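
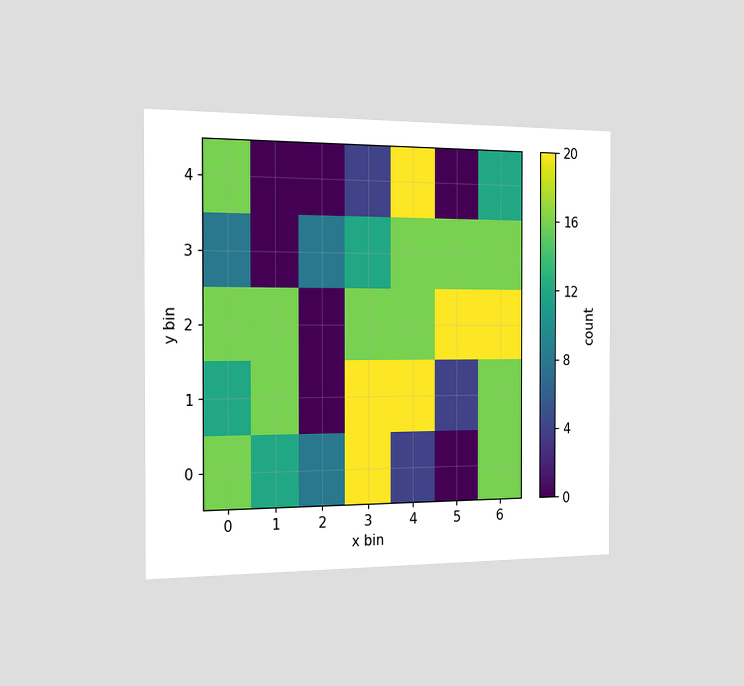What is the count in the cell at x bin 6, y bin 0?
The chart is viewed slightly from the left. Matching the cell (6, 0) against the colorbar gives 16.

16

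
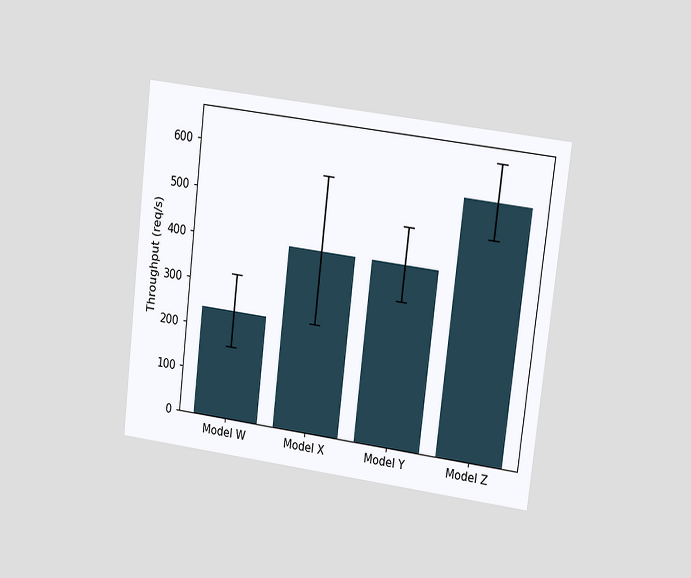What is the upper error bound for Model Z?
The chart is tilted about 7° clockwise and viewed at a slight angle. The Model Z bar's upper whisker reaches 640req/s.

640req/s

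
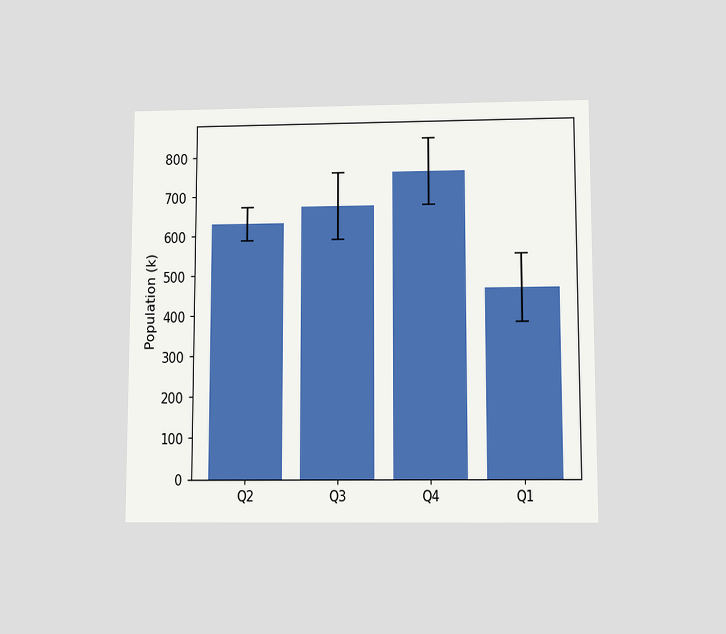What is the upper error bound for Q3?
756k

The chart is viewed slightly from below. The Q3 bar's upper whisker reaches 756k.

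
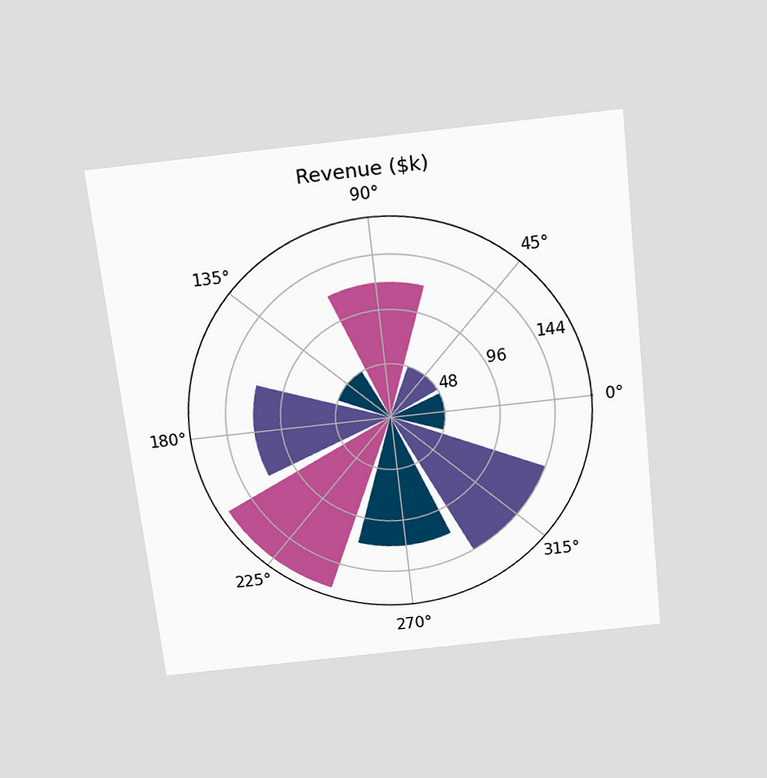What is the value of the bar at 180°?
$120k

The chart is tilted about 6° counter-clockwise and viewed slightly from above. The bar at 180° reaches $120k on the radial axis.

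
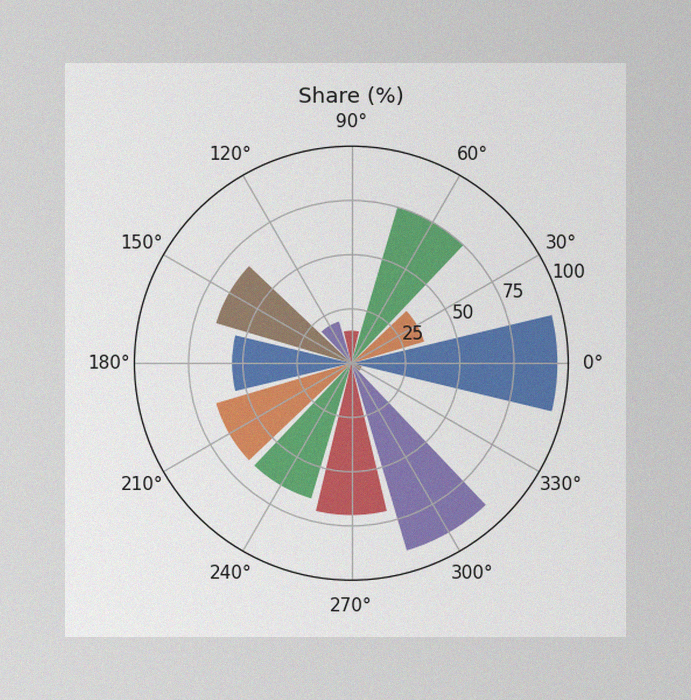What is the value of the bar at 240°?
The image has some photo noise and uneven lighting. The bar at 240° reaches 65% on the radial axis.

65%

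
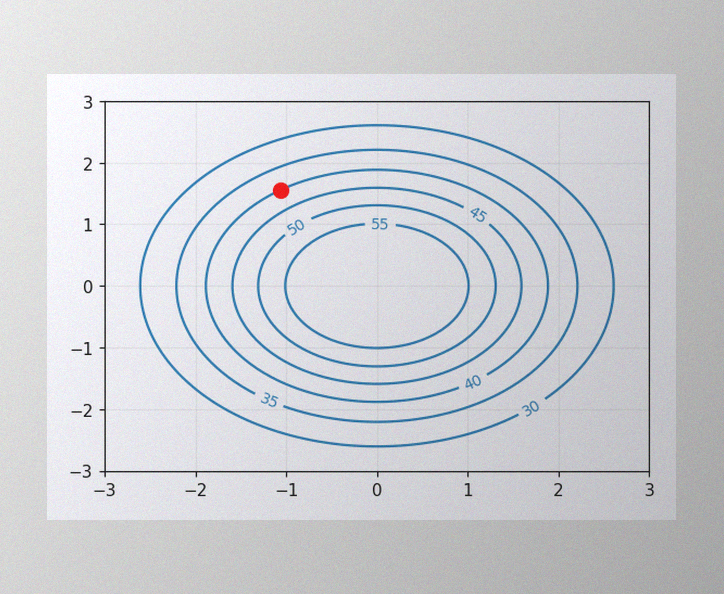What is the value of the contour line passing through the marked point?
40

The image has some photo noise and uneven lighting. The marked point sits on the contour labelled 40.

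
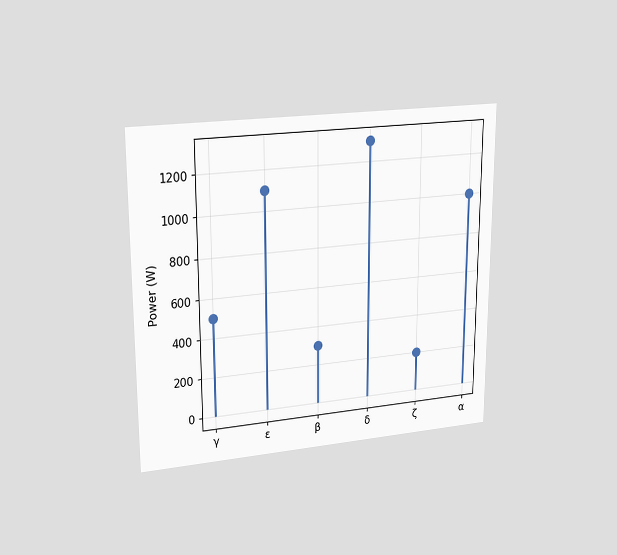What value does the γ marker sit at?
The chart is viewed at a slight angle. The γ marker sits at 500W.

500W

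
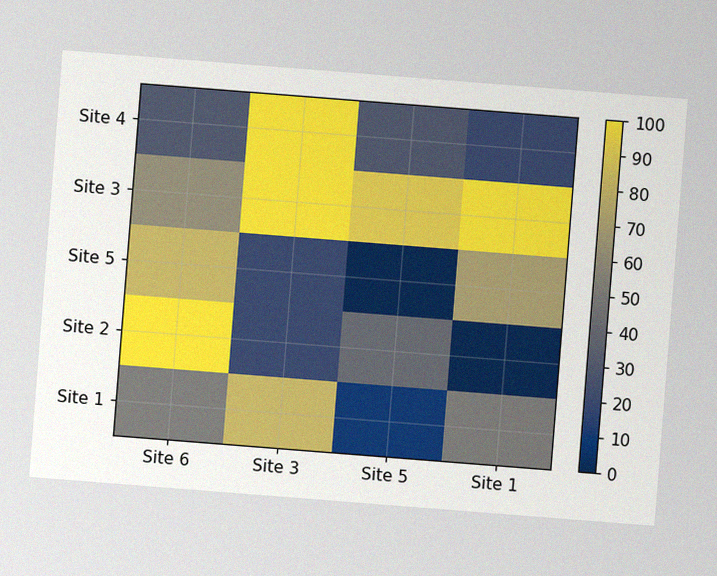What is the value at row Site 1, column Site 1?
The chart is tilted about 4° clockwise, with some photo noise. Matching cell (Site 1, Site 1) against the colorbar gives 50.

50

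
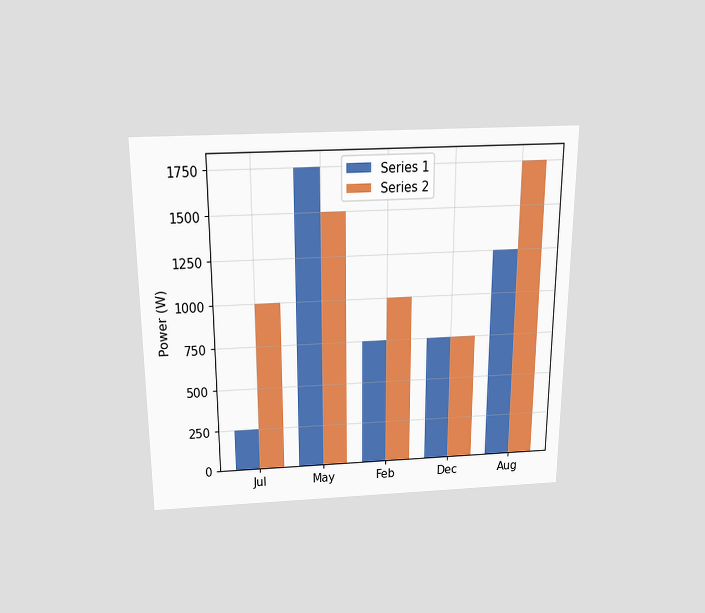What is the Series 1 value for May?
The chart is viewed slightly from above. The Series 1 bar at May reaches 1750W on the y-axis.

1750W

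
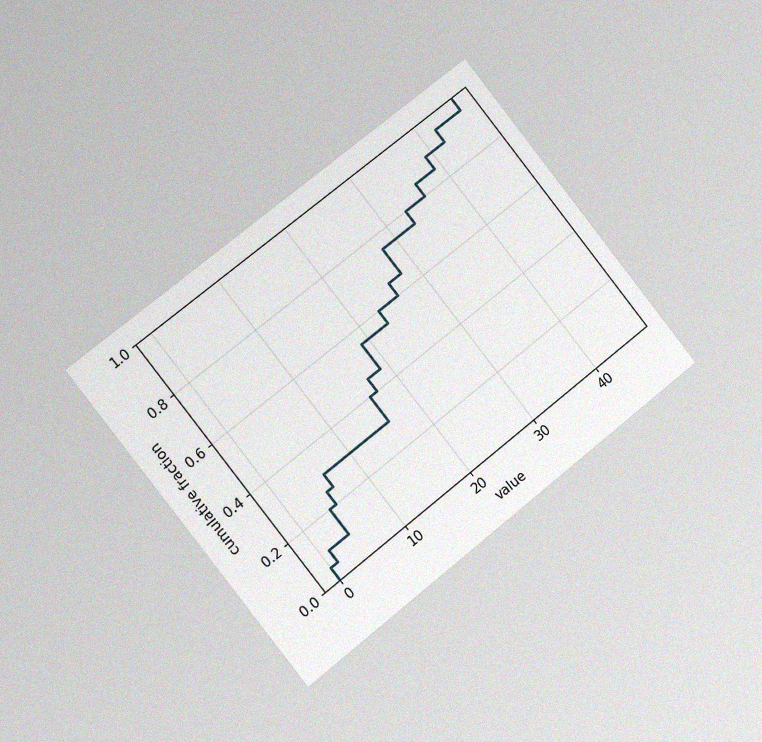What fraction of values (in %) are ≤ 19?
55%

The chart is tilted about 38° counter-clockwise and viewed slightly from the left, with some photo noise. At x=19 the ECDF step is at 55%.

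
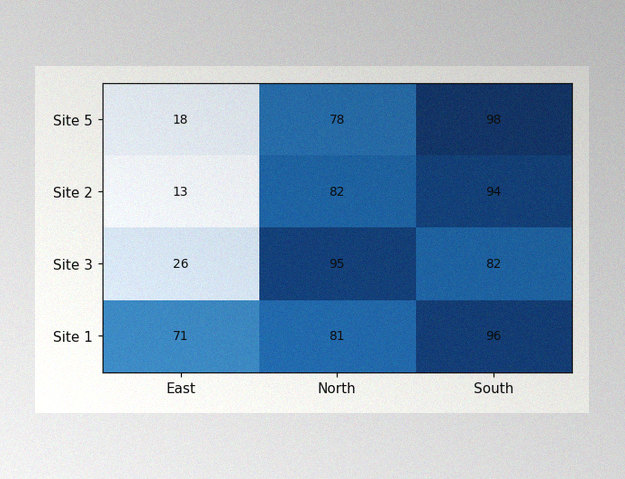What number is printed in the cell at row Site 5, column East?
The image has some photo noise and uneven lighting. The (Site 5, East) cell reads 18.

18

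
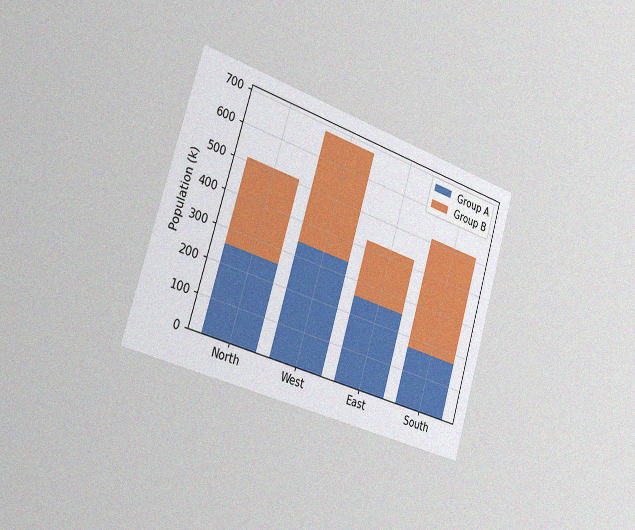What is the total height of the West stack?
The chart is tilted about 17° clockwise and viewed slightly from the left, with some photo noise. The West stack's top reaches 680k on the y-axis.

680k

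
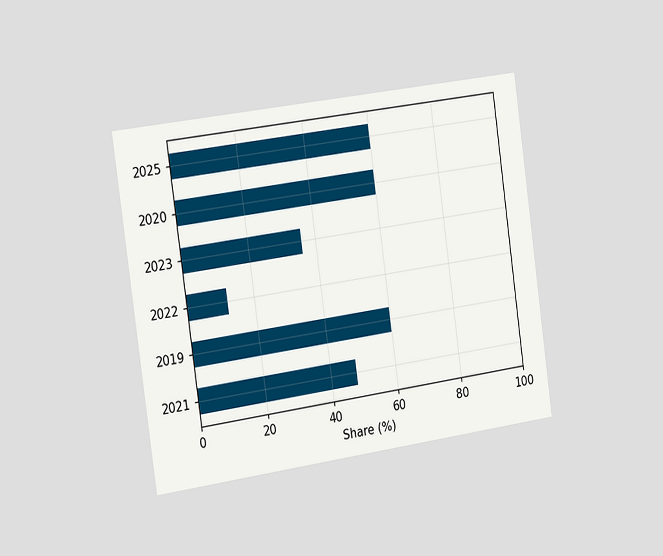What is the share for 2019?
The chart is tilted about 8° counter-clockwise and viewed slightly from the left. Reading along the chart's x-axis, the 2019 bar reaches 60%.

60%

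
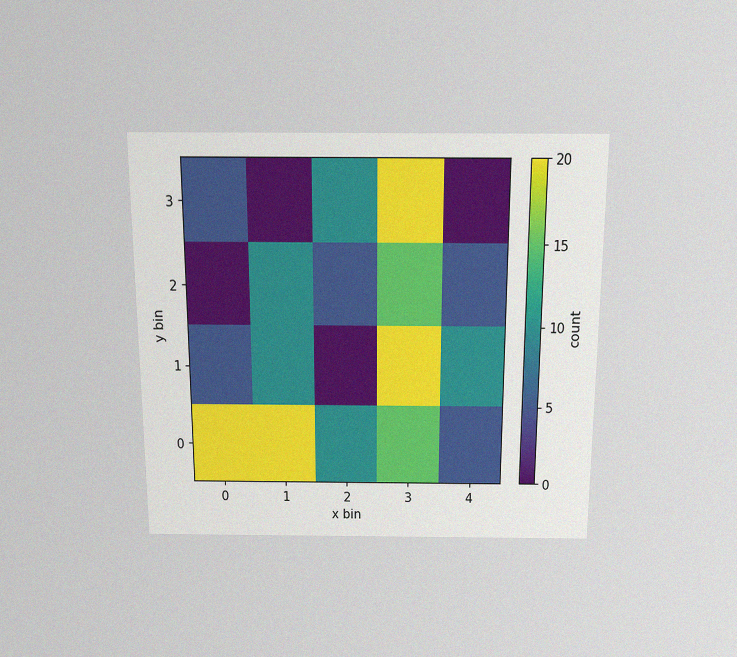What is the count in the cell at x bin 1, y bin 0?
The chart is viewed slightly from above, with some photo noise. Matching the cell (1, 0) against the colorbar gives 20.

20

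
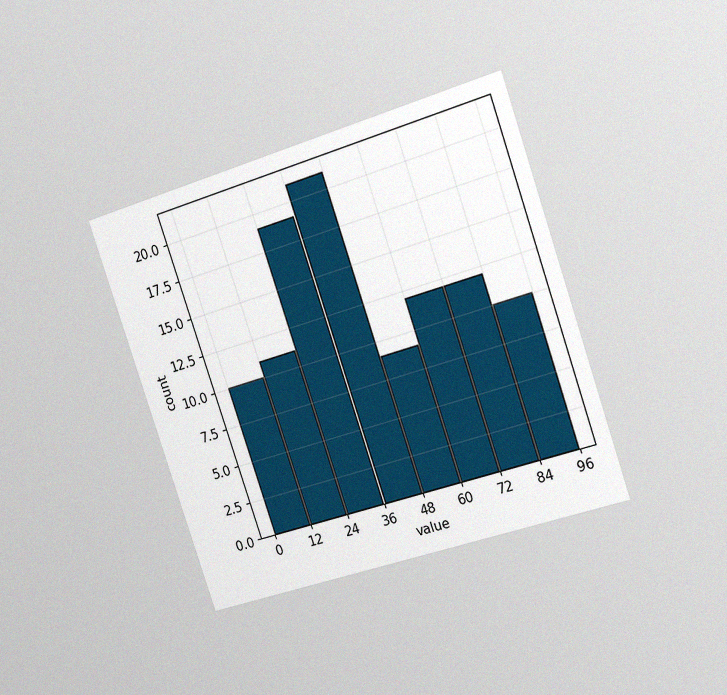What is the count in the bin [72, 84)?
12

The chart is tilted about 19° counter-clockwise and viewed slightly from the right, with some photo noise. The [72, 84) bin has height 12.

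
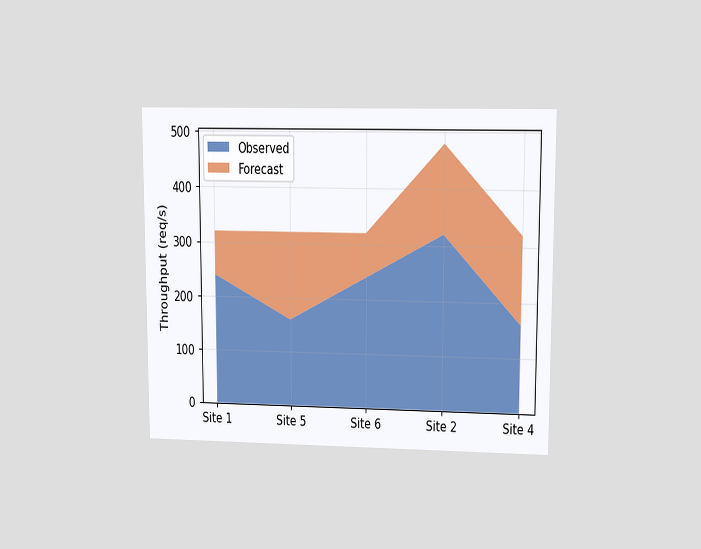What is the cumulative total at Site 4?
The chart is viewed at a slight angle. The stacked total at Site 4 reaches 320req/s.

320req/s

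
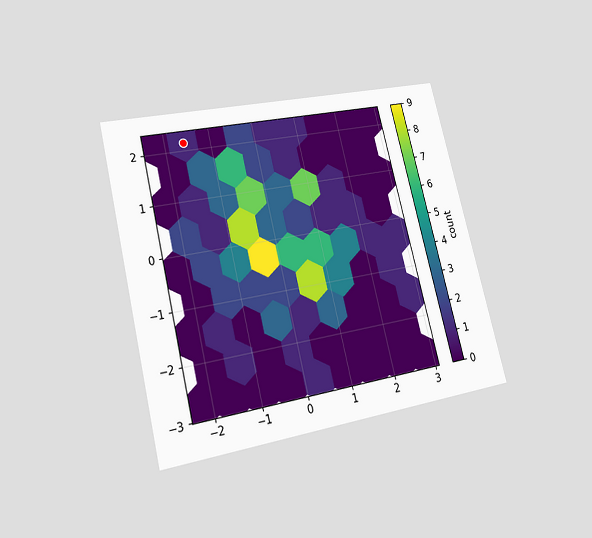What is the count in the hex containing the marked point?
The chart is tilted about 14° counter-clockwise and viewed at a slight angle. The marked hex reads 1 on the colorbar.

1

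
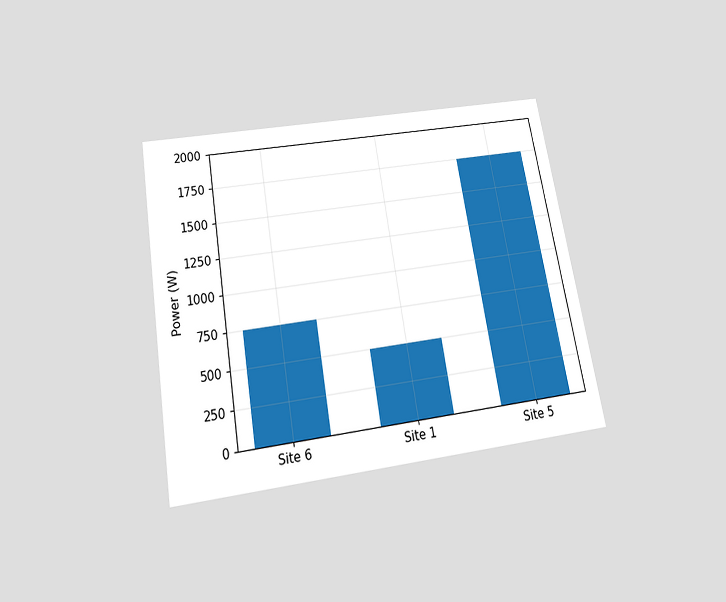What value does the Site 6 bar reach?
750W

The chart is tilted about 10° counter-clockwise and viewed slightly from below. Reading along the chart's y-axis, the Site 6 bar reaches 750W.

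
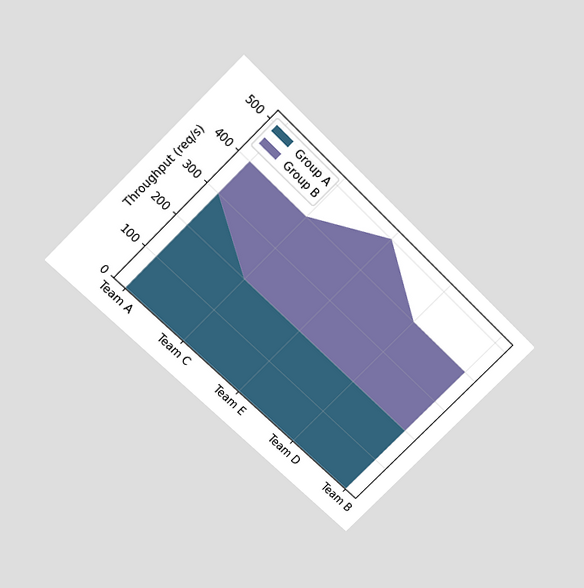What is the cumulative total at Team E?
The chart is tilted about 45° clockwise and viewed slightly from above. The stacked total at Team E reaches 500req/s.

500req/s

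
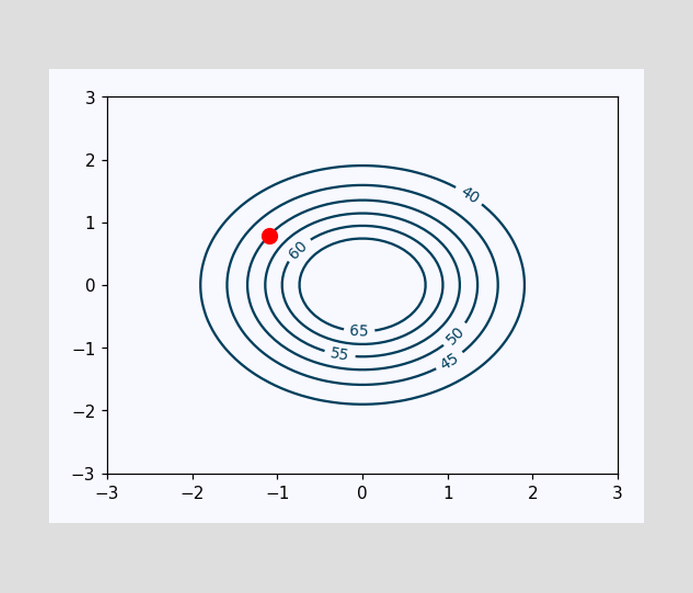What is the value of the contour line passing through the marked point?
50

The marked point sits on the contour labelled 50.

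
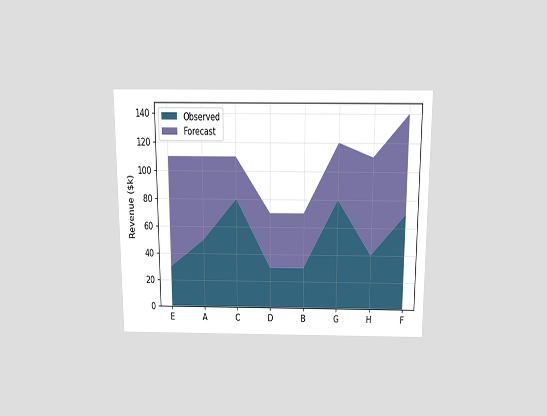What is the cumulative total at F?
$140k

The chart is viewed slightly from above. The stacked total at F reaches $140k.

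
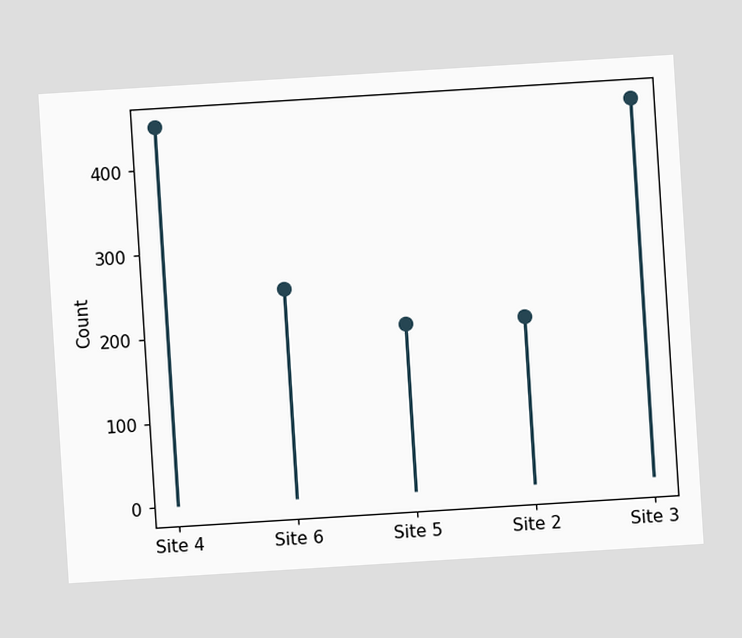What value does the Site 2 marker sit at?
The chart is tilted about 4° counter-clockwise. The Site 2 marker sits at 200.

200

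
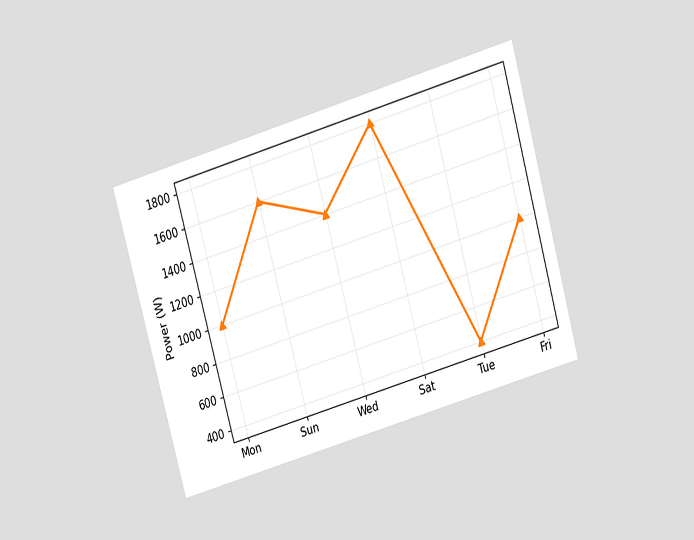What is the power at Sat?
1800W

The chart is tilted about 16° counter-clockwise and viewed slightly from above. At Sat, the line is at 1800W.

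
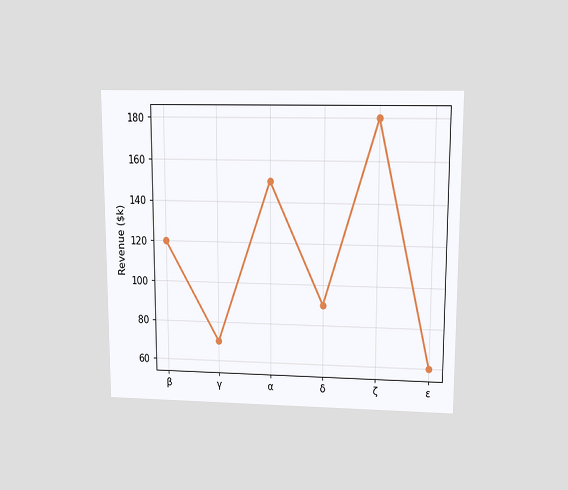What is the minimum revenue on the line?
$60k

The chart is viewed at a slight angle. The lowest point is at ε, and reading across to the y-axis gives $60k.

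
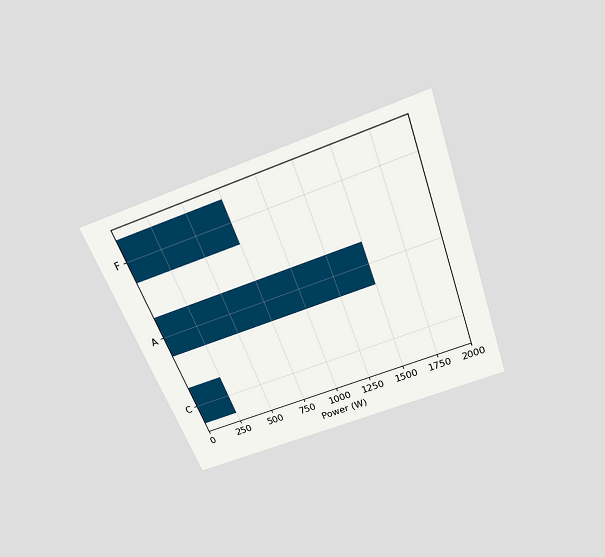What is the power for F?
750W

The chart is tilted about 20° counter-clockwise and viewed slightly from above. Reading along the chart's x-axis, the F bar reaches 750W.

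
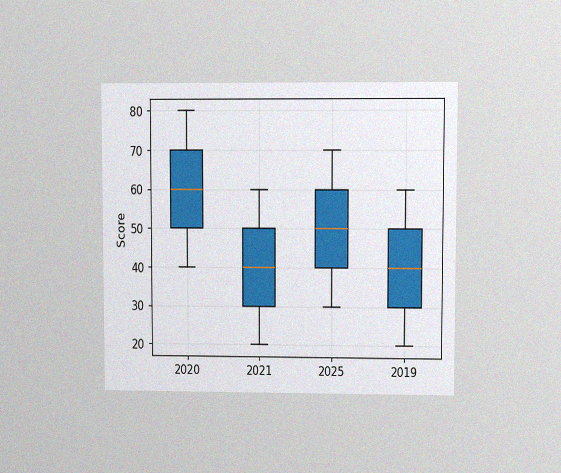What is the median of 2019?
40

The chart is viewed at a slight angle, with some photo noise. The median line in the 2019 box sits at 40.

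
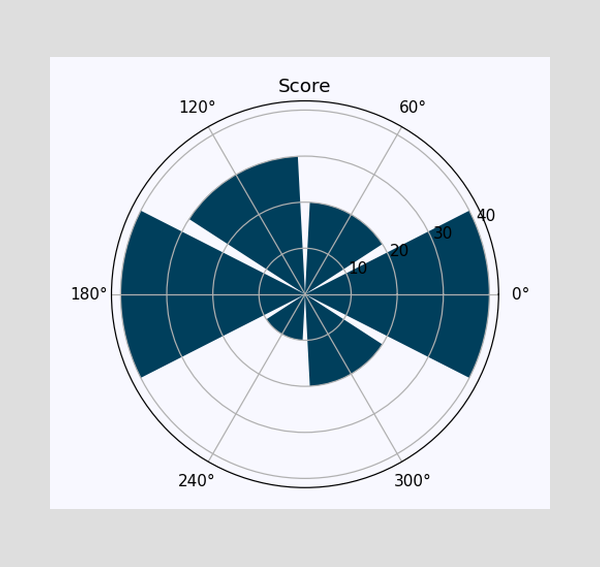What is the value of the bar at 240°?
The bar at 240° reaches 10 on the radial axis.

10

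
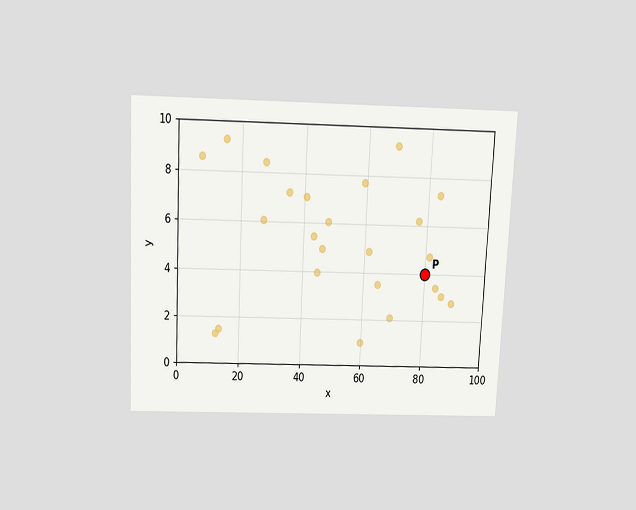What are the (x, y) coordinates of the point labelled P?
The chart is tilted about 3° clockwise and viewed slightly from above. Following the gridlines from P to each axis, P sits at (80, 4).

(80, 4)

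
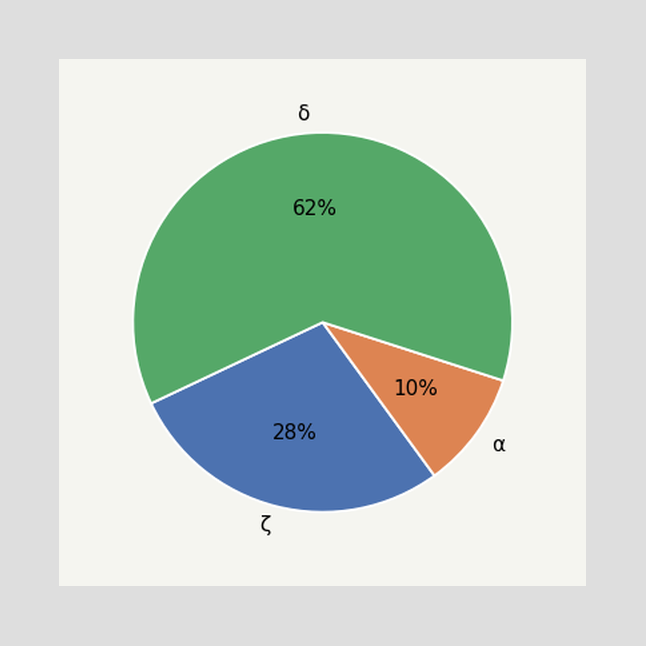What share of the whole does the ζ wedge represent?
The ζ slice takes up 28% of the pie.

28%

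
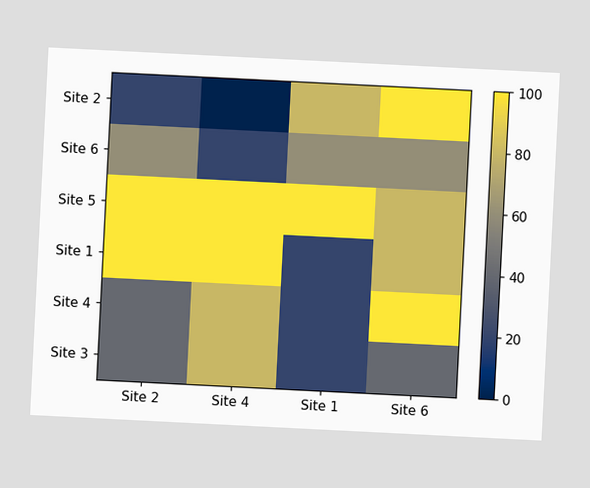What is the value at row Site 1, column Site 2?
The chart is tilted about 3° clockwise. Matching cell (Site 1, Site 2) against the colorbar gives 100.

100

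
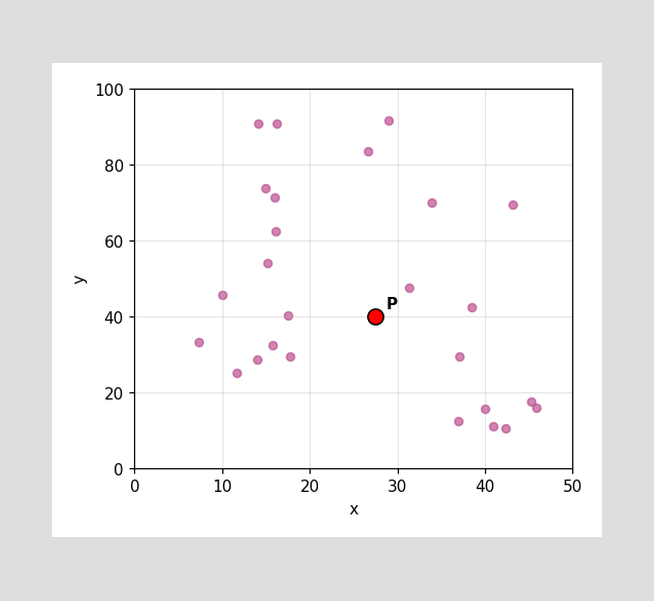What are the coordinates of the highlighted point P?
Following the gridlines from P to each axis, P sits at (27.5, 40).

(27.5, 40)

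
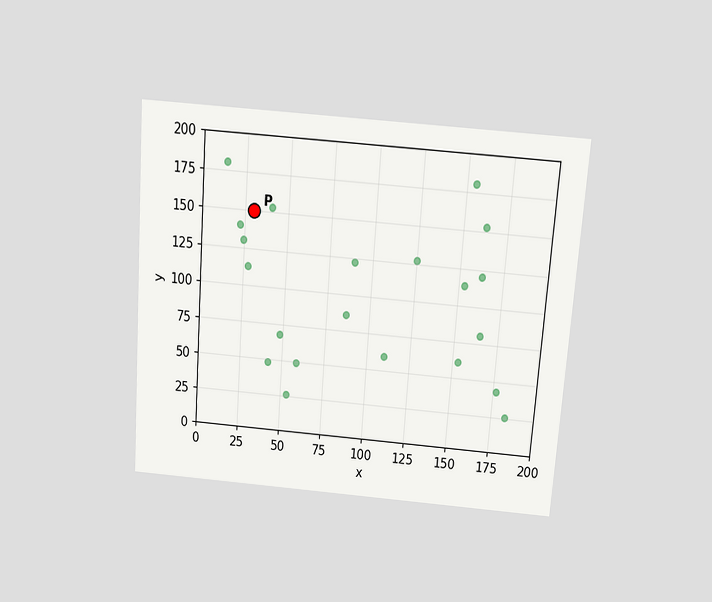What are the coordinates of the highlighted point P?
(30, 150)

The chart is tilted about 4° clockwise and viewed slightly from above. Following the gridlines from P to each axis, P sits at (30, 150).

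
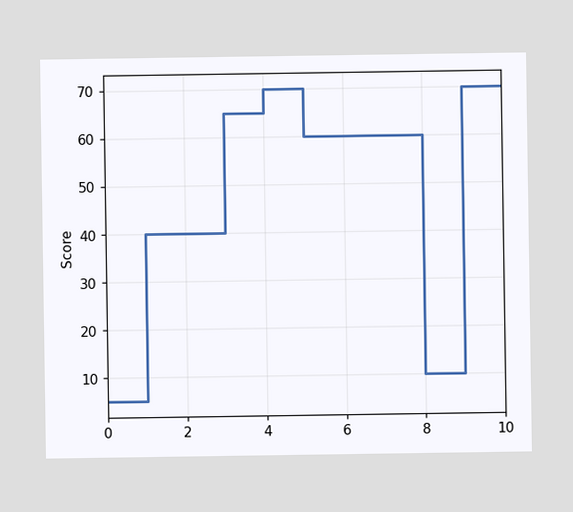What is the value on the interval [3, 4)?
65

On [3, 4) the step sits at 65.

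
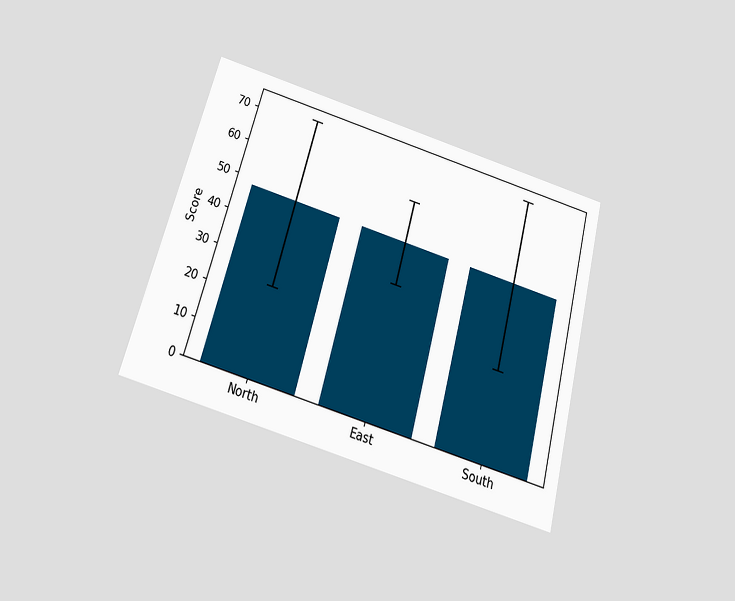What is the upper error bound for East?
60

The chart is tilted about 15° clockwise and viewed slightly from below. The East bar's upper whisker reaches 60.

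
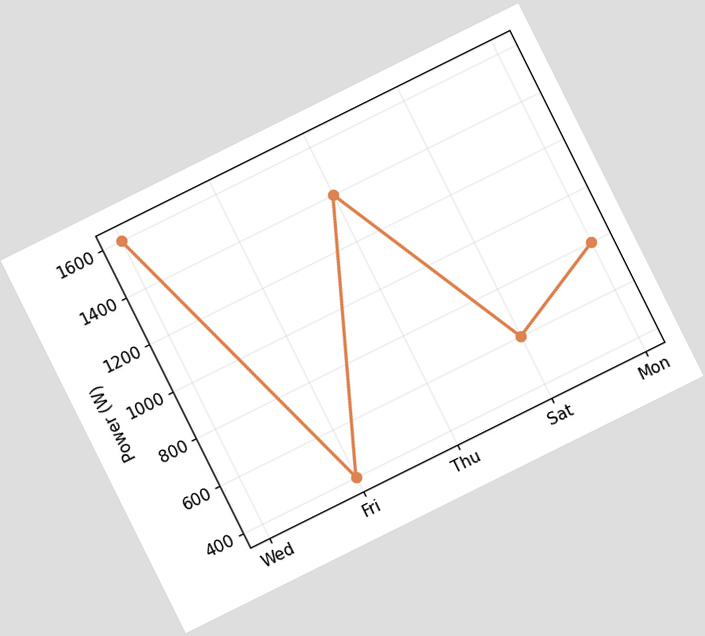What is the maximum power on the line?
1600W

The chart is tilted about 26° counter-clockwise. The highest point is at Wed, and reading across to the y-axis gives 1600W.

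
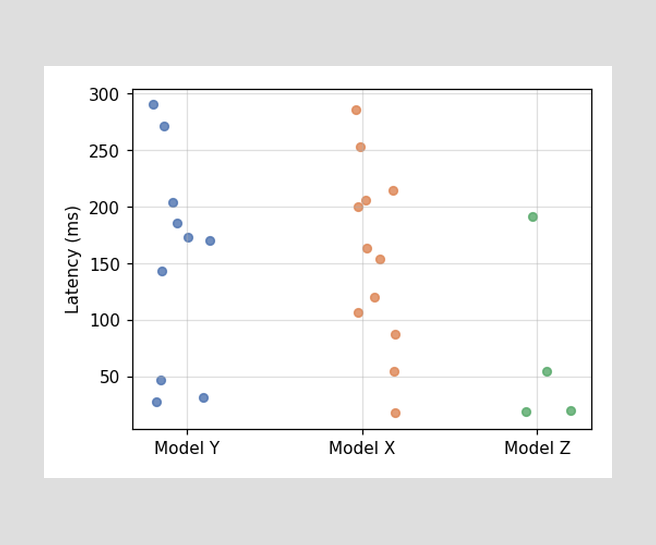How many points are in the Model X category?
12

Counting the markers in the Model X column gives 12.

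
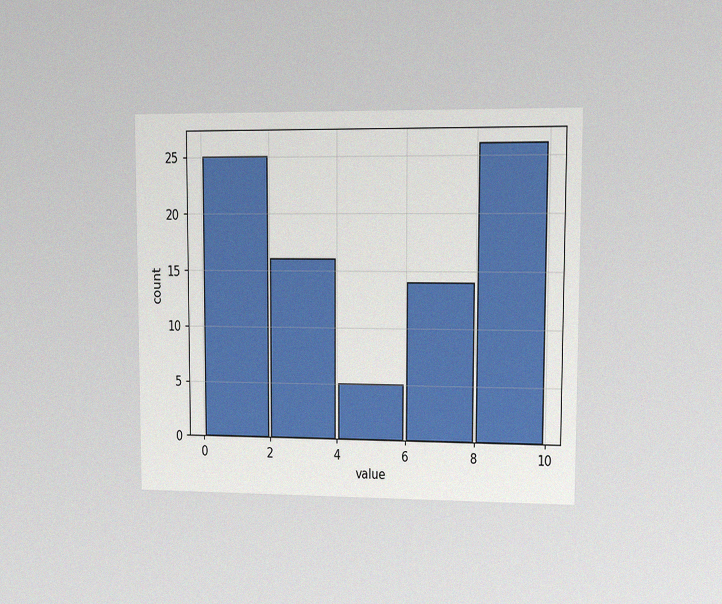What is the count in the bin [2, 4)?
16

The chart is viewed at a slight angle, with some photo noise. The [2, 4) bin has height 16.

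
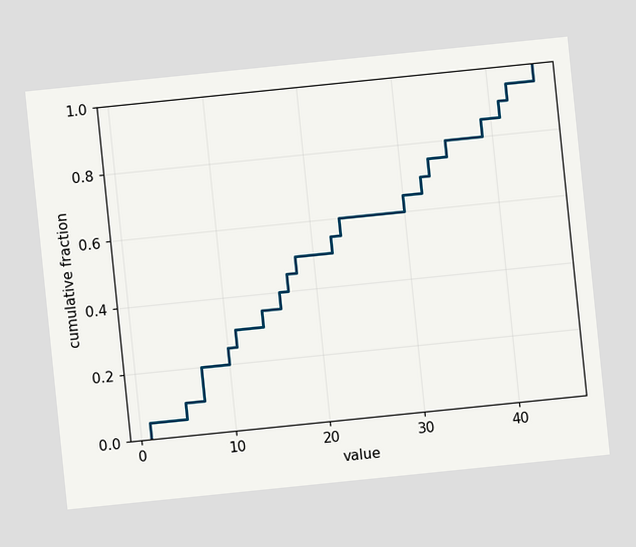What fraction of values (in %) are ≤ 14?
35%

The chart is tilted about 6° counter-clockwise. At x=14 the ECDF step is at 35%.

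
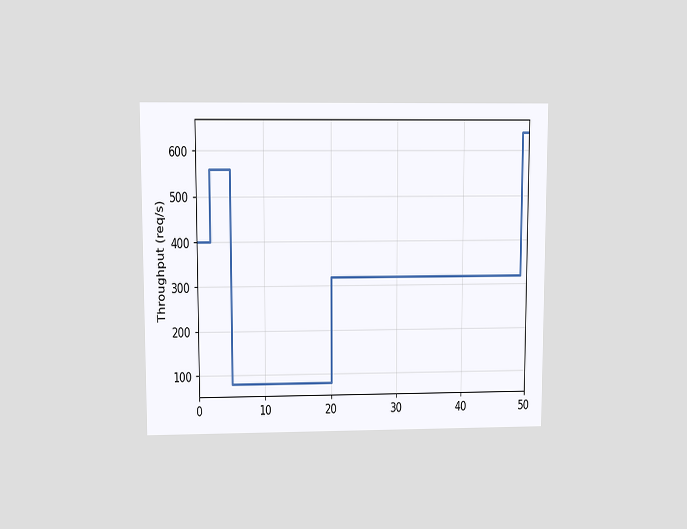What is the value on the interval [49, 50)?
The chart is viewed at a slight angle. On [49, 50) the step sits at 640req/s.

640req/s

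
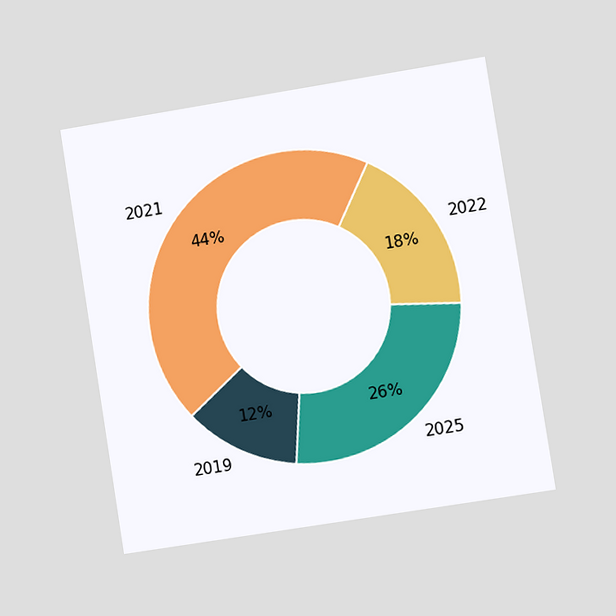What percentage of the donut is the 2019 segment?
The chart is tilted about 9° counter-clockwise and viewed slightly from the right. The 2019 segment takes up 12% of the ring.

12%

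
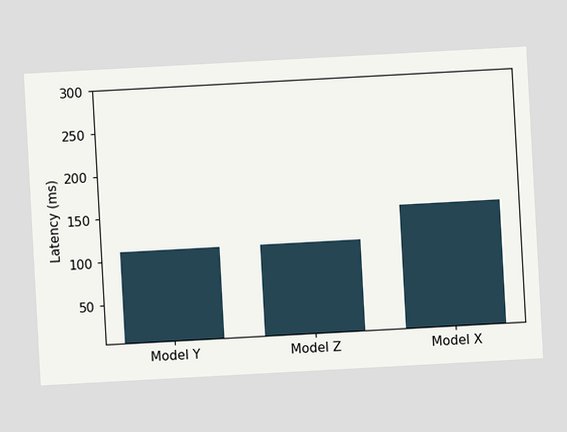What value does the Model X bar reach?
The chart is tilted about 3° counter-clockwise. Reading along the chart's y-axis, the Model X bar reaches 148ms.

148ms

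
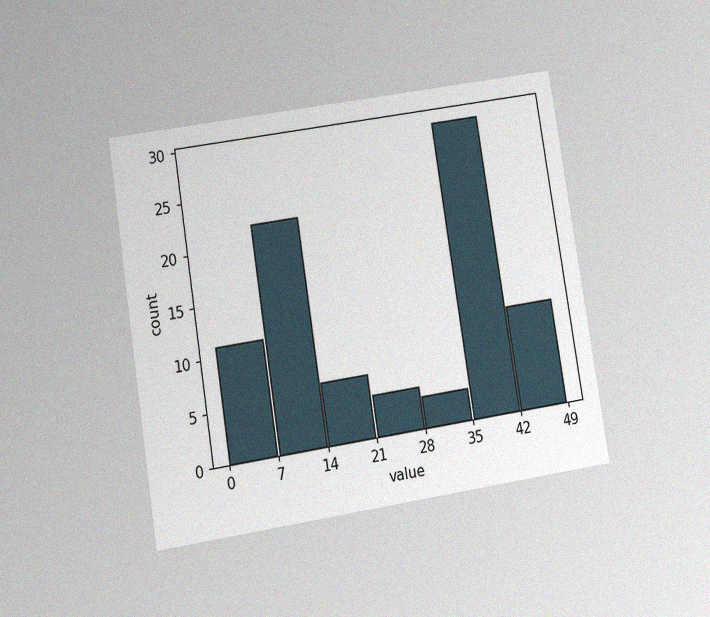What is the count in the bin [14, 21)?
The chart is tilted about 9° counter-clockwise and viewed at a slight angle, with some photo noise. The [14, 21) bin has height 6.

6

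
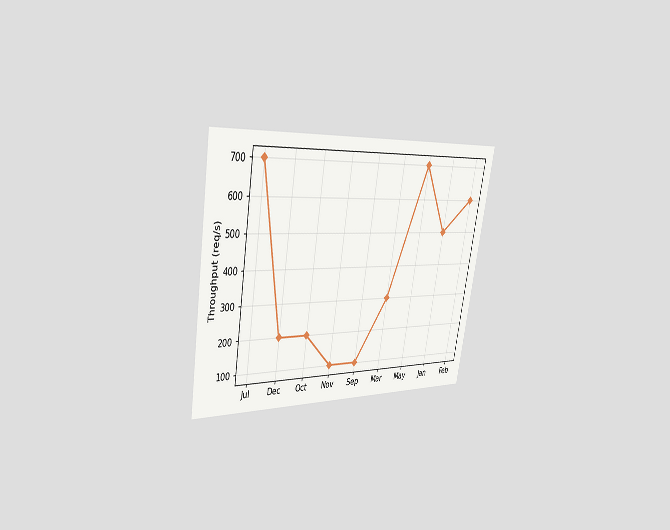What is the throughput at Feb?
600req/s

The chart is tilted about 10° clockwise and viewed slightly from the left. At Feb, the line is at 600req/s.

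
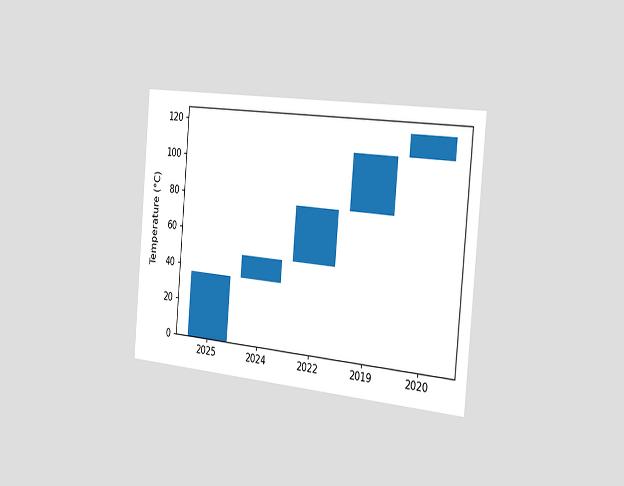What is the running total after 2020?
120°C

The chart is tilted about 5° clockwise and viewed slightly from the right. After 2020 the running total reaches 120°C.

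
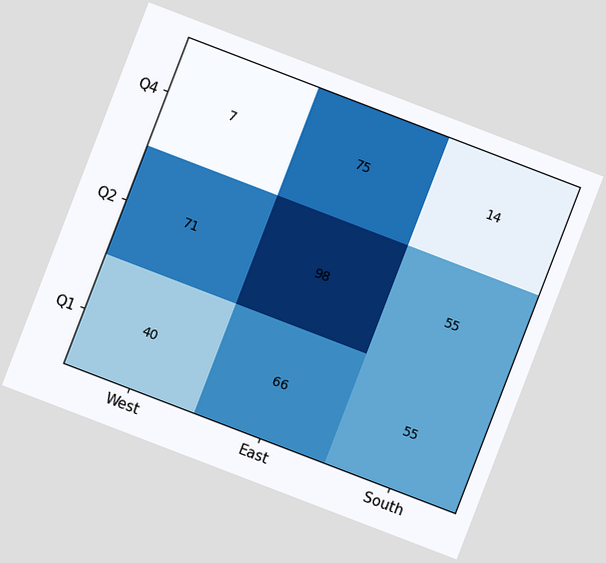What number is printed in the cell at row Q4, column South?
The chart is tilted about 21° clockwise. The (Q4, South) cell reads 14.

14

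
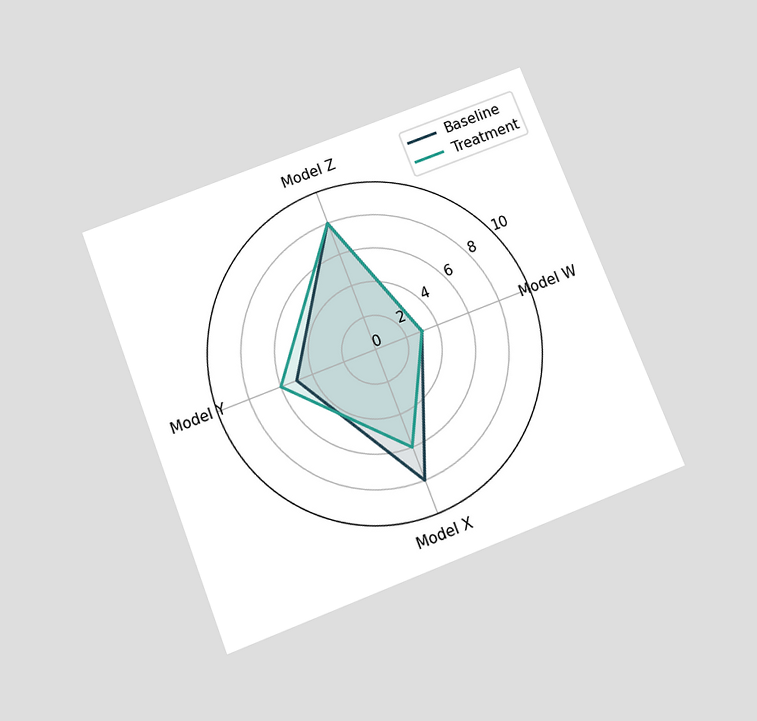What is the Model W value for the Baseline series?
The chart is tilted about 21° counter-clockwise and viewed slightly from below. On the Model W axis, Baseline reaches 3.

3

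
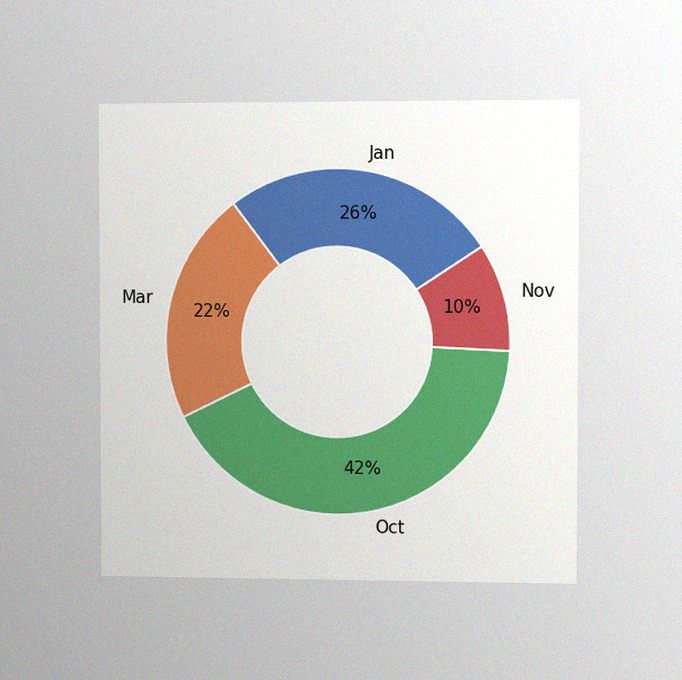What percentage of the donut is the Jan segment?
The chart is viewed slightly from the right, with some photo noise. The Jan segment takes up 26% of the ring.

26%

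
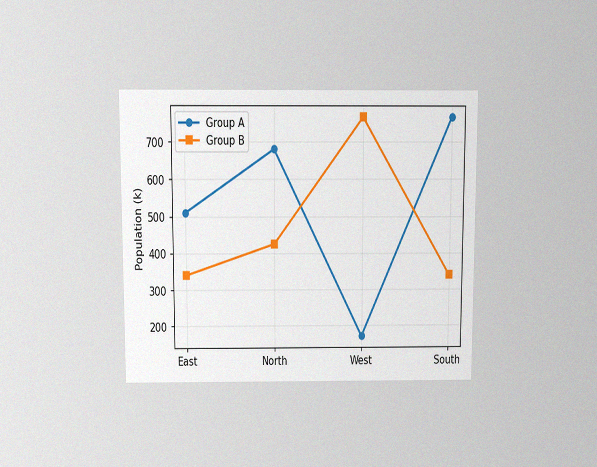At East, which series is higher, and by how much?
Group A, by 170k

The chart is viewed slightly from above, with some photo noise. At East, Group A sits above the other line by 170k.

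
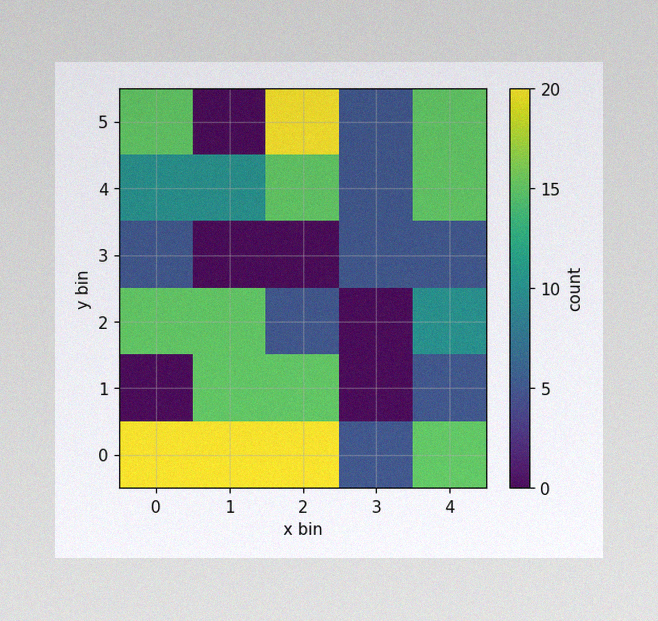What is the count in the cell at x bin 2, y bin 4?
The image has some photo noise and uneven lighting. Matching the cell (2, 4) against the colorbar gives 15.

15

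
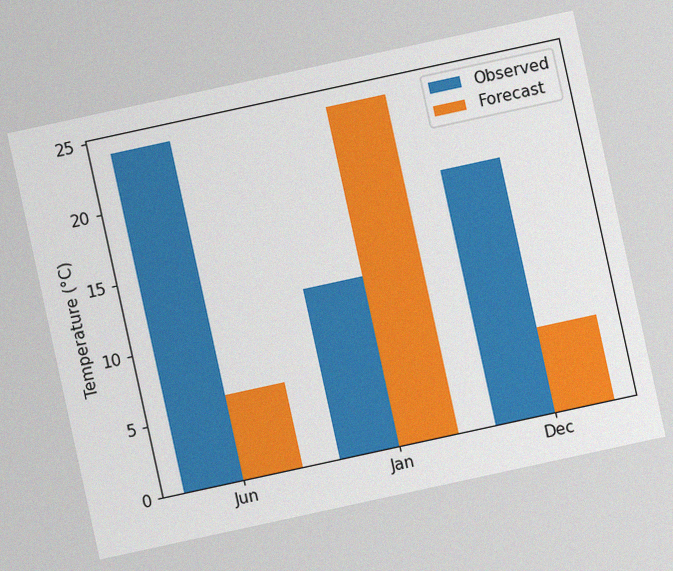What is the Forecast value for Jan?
24°C

The chart is tilted about 12° counter-clockwise, with some photo noise. The Forecast bar at Jan reaches 24°C on the y-axis.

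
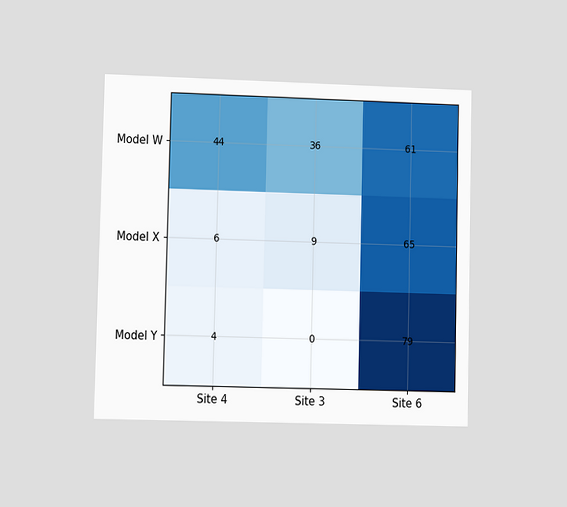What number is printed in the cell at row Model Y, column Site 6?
79

The chart is viewed at a slight angle. The (Model Y, Site 6) cell reads 79.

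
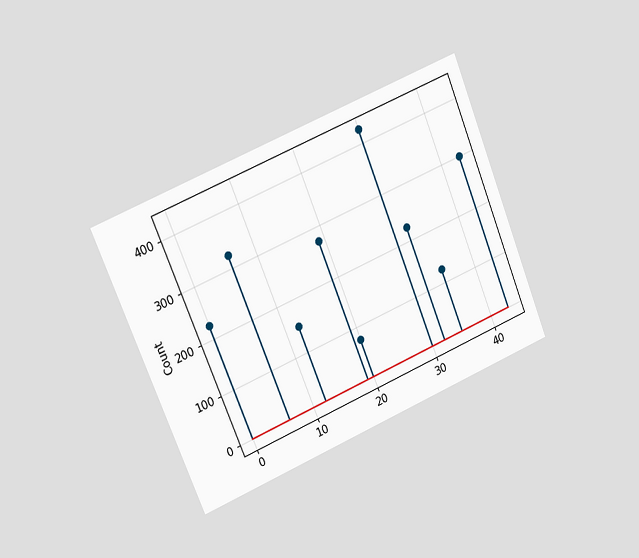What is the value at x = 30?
The chart is tilted about 22° counter-clockwise and viewed slightly from the left. The stem at x=30 reaches 425.

425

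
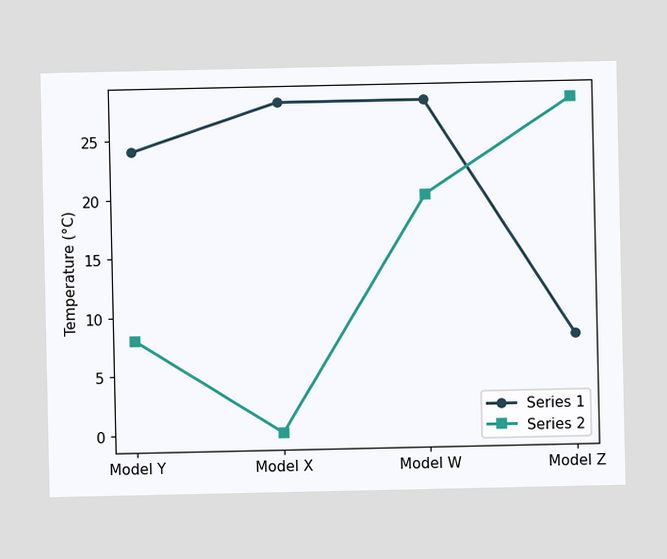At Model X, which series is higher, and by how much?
At Model X, Series 1 sits above the other line by 28°C.

Series 1, by 28°C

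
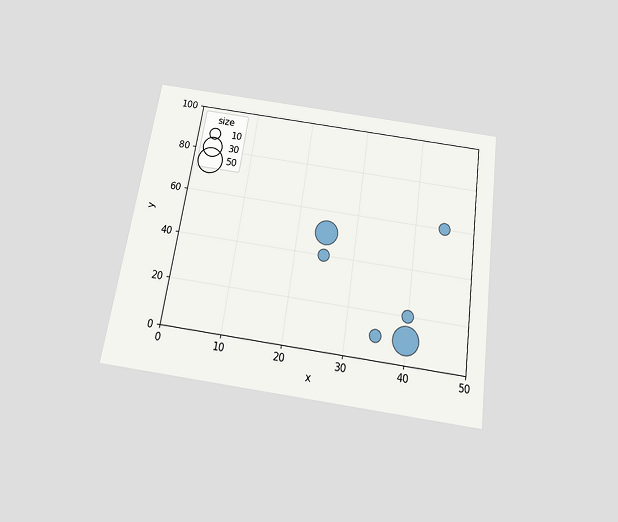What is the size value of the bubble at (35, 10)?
The chart is tilted about 8° clockwise and viewed slightly from below. Matching the bubble at (35, 10) against the size legend gives 10.

10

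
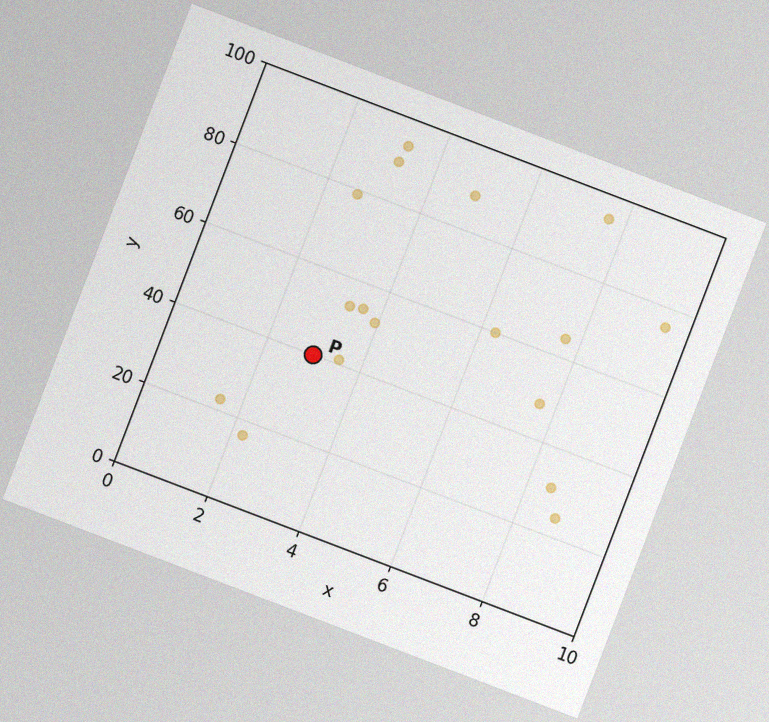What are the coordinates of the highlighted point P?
The chart is tilted about 21° clockwise, with some photo noise. Following the gridlines from P to each axis, P sits at (3, 40).

(3, 40)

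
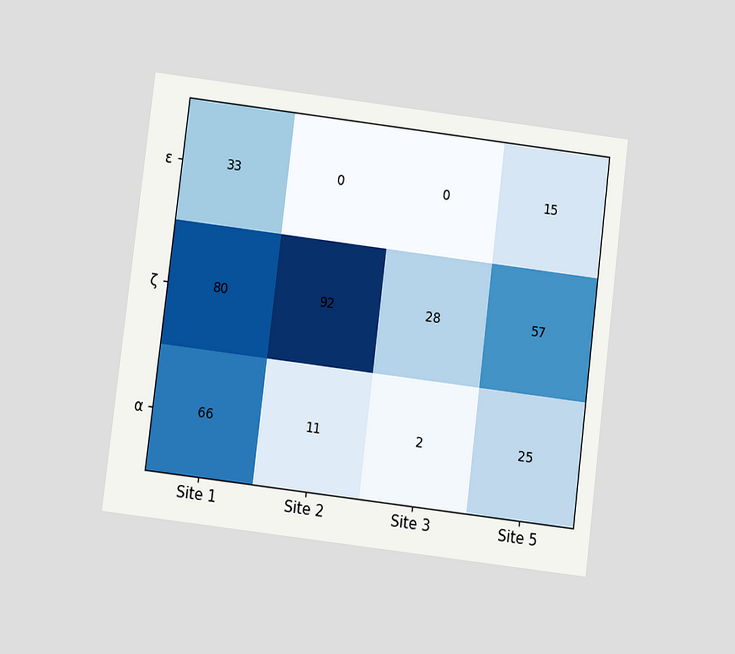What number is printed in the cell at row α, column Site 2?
The chart is tilted about 7° clockwise and viewed at a slight angle. The (α, Site 2) cell reads 11.

11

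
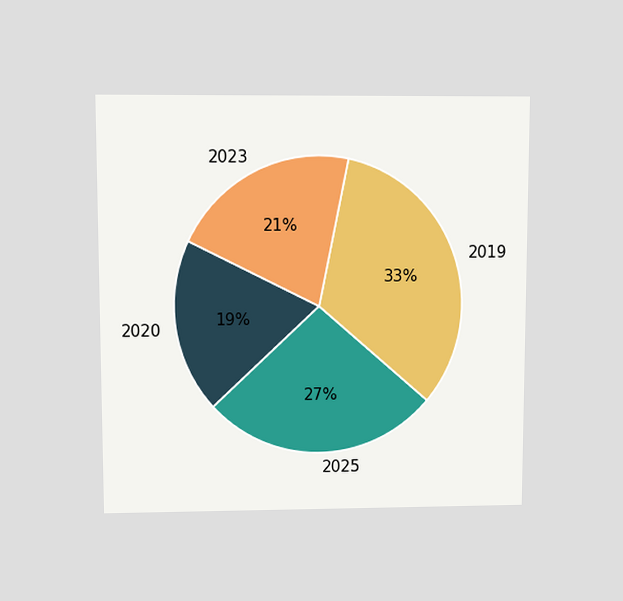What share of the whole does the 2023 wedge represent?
21%

The chart is viewed slightly from above. The 2023 slice takes up 21% of the pie.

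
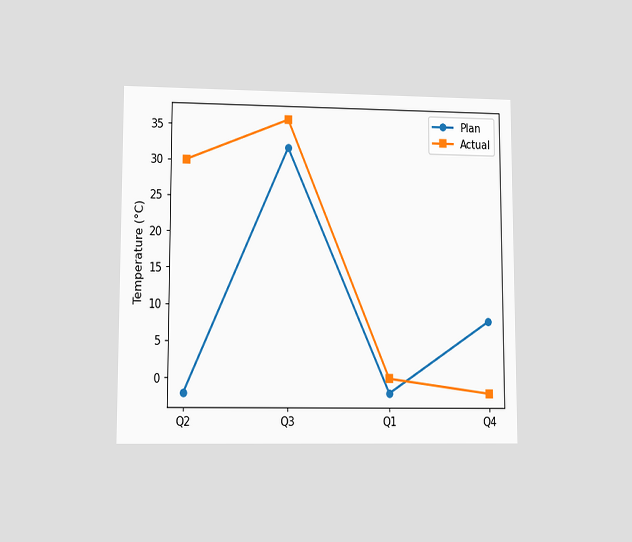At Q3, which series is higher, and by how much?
The chart is viewed at a slight angle. At Q3, Actual sits above the other line by 4°C.

Actual, by 4°C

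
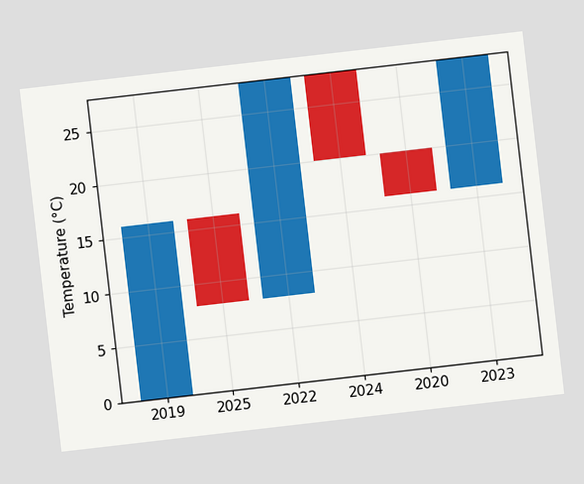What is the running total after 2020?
16°C

The chart is tilted about 7° counter-clockwise. After 2020 the running total reaches 16°C.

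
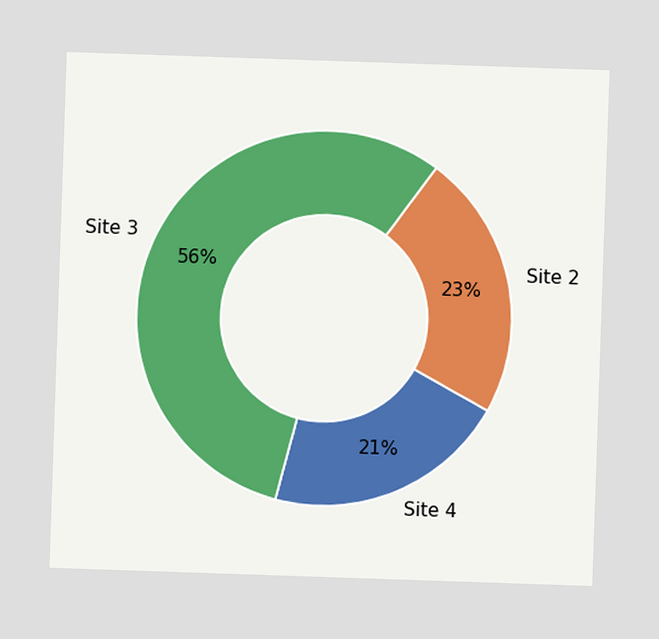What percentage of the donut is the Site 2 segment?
23%

The Site 2 segment takes up 23% of the ring.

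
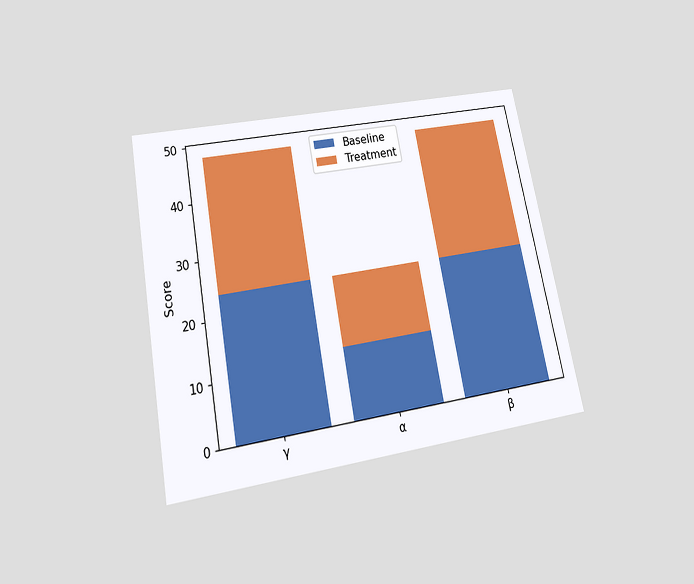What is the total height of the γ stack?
48

The chart is tilted about 11° counter-clockwise and viewed slightly from below. The γ stack's top reaches 48 on the y-axis.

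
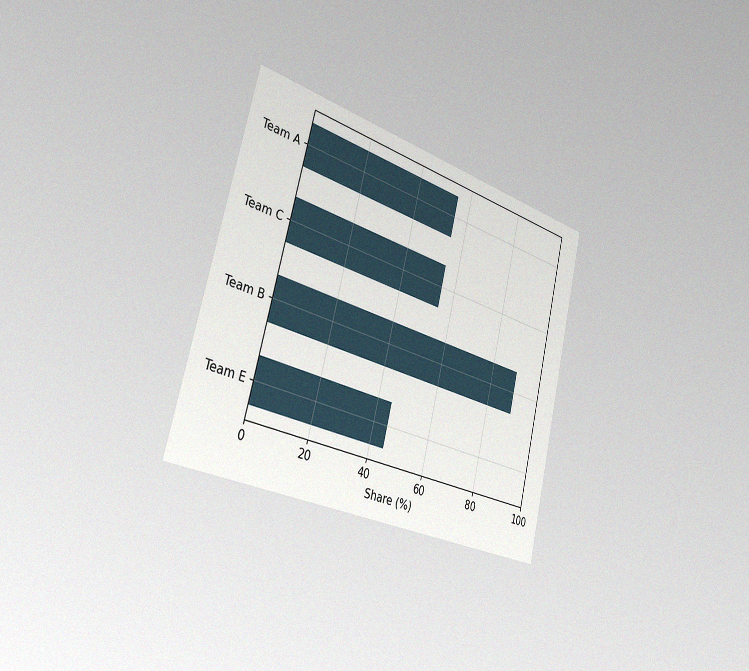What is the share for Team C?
55%

The chart is tilted about 14° clockwise and viewed slightly from the left, with some photo noise. Reading along the chart's x-axis, the Team C bar reaches 55%.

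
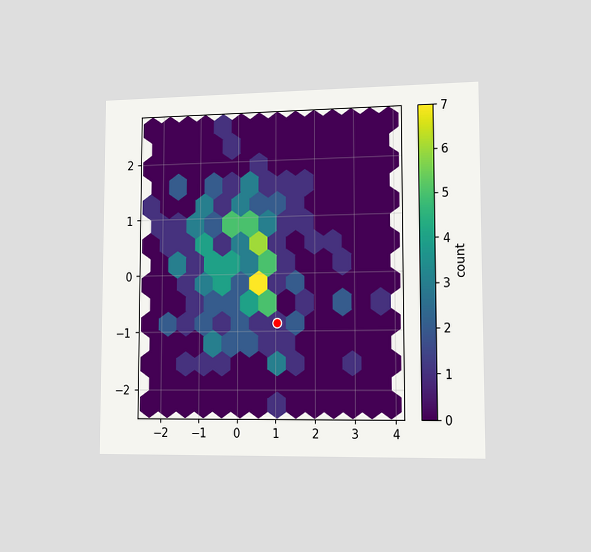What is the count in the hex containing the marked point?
The chart is viewed slightly from the right. The marked hex reads 1 on the colorbar.

1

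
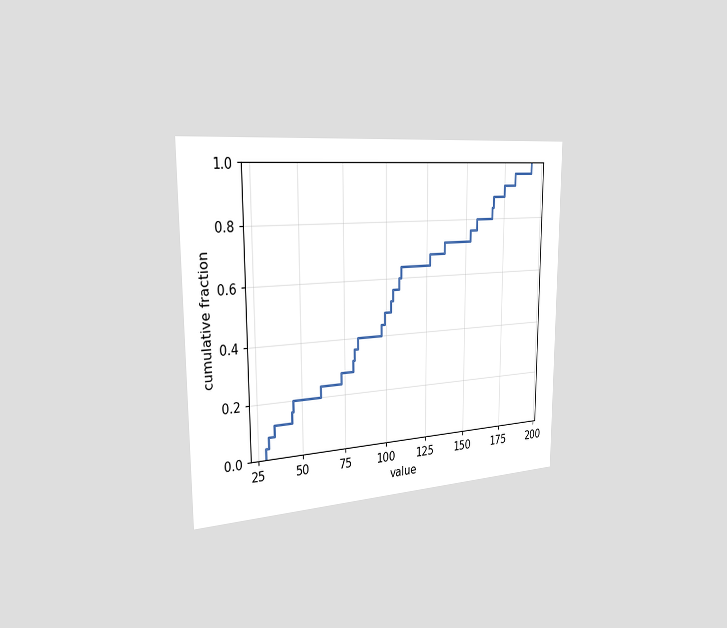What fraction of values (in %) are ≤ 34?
12%

The chart is viewed slightly from the left. At x=34 the ECDF step is at 12%.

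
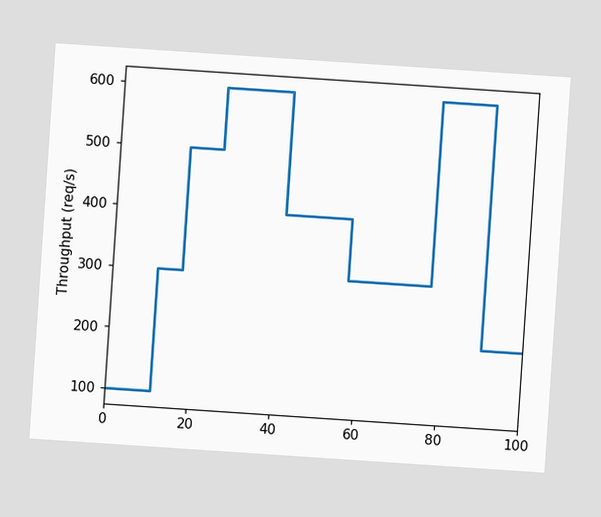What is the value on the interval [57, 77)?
The chart is tilted about 4° clockwise. On [57, 77) the step sits at 300req/s.

300req/s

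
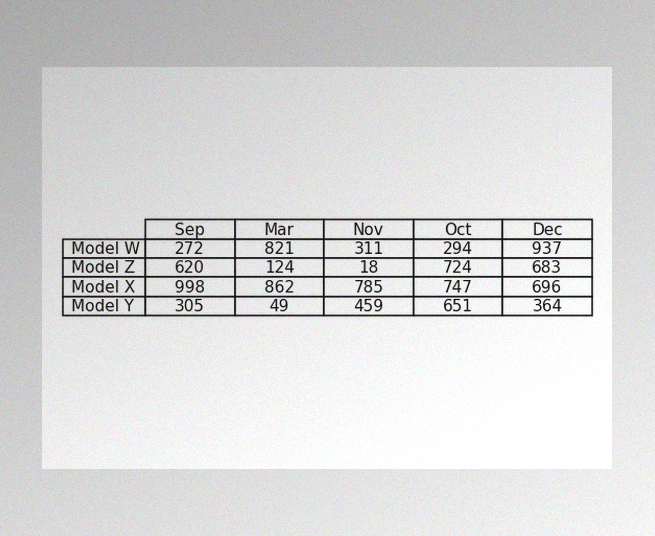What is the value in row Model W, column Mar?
821

The image has some photo noise and uneven lighting. The (Model W, Mar) cell reads 821.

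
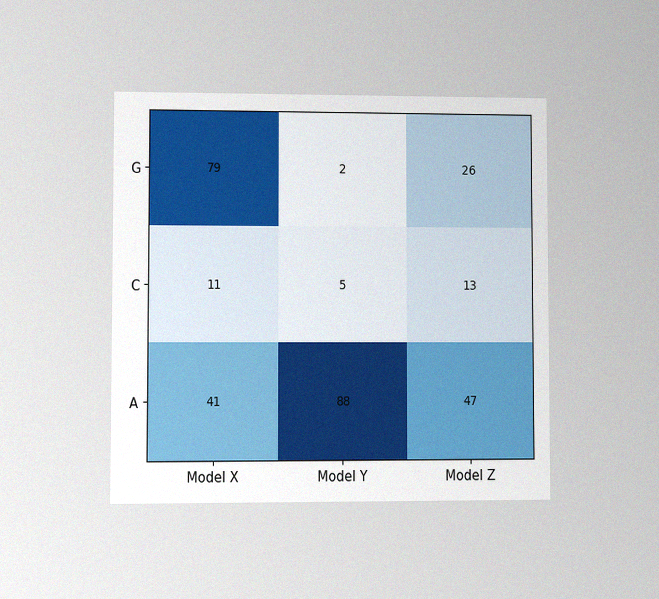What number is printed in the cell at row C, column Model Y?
5

The chart is viewed at a slight angle, with some photo noise. The (C, Model Y) cell reads 5.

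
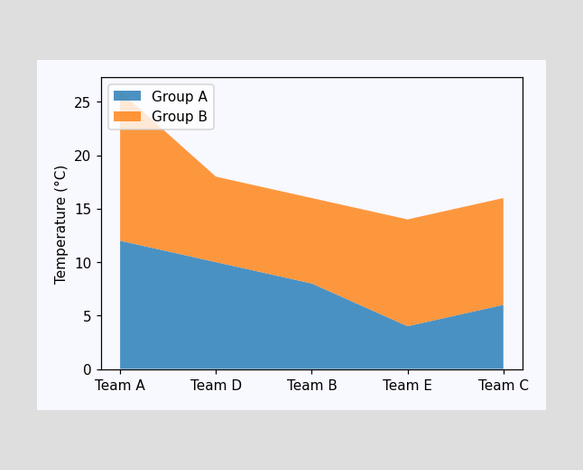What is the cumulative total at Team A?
The stacked total at Team A reaches 26°C.

26°C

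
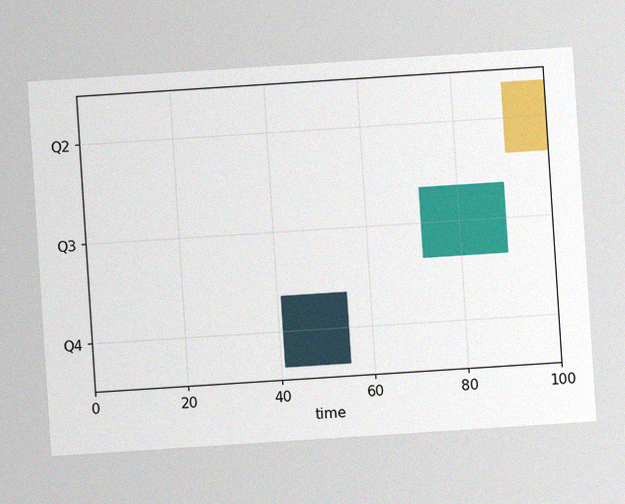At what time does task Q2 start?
91

The chart is tilted about 4° counter-clockwise, with some photo noise. The Q2 bar begins at t=91.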